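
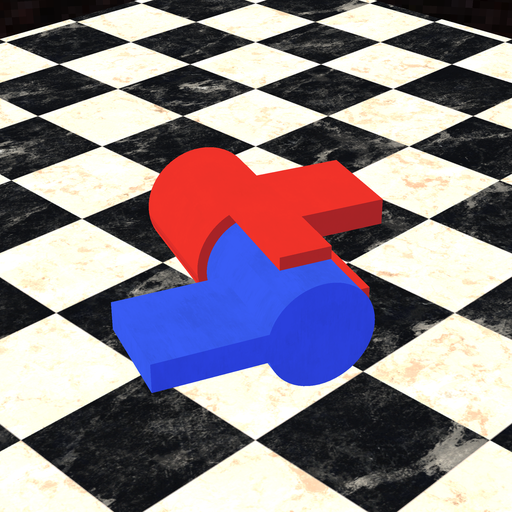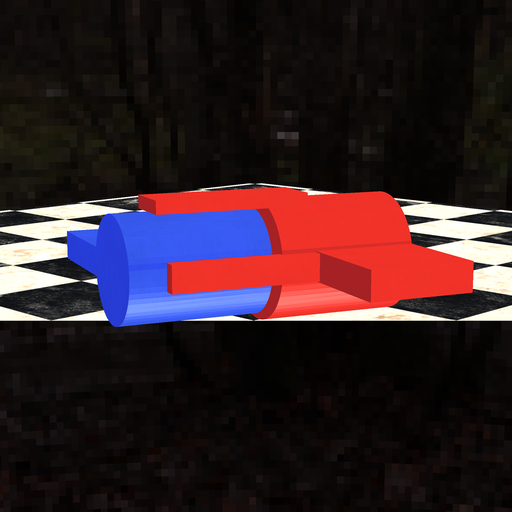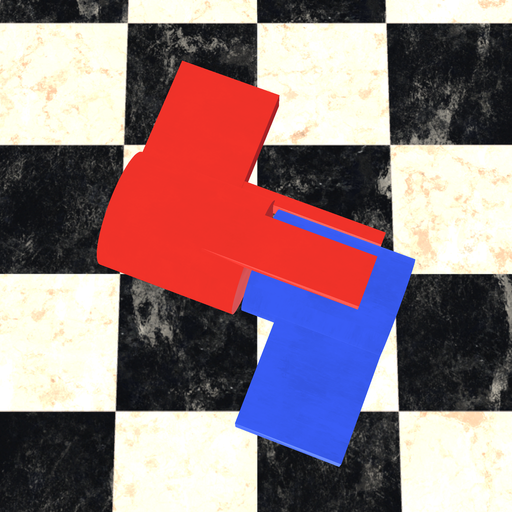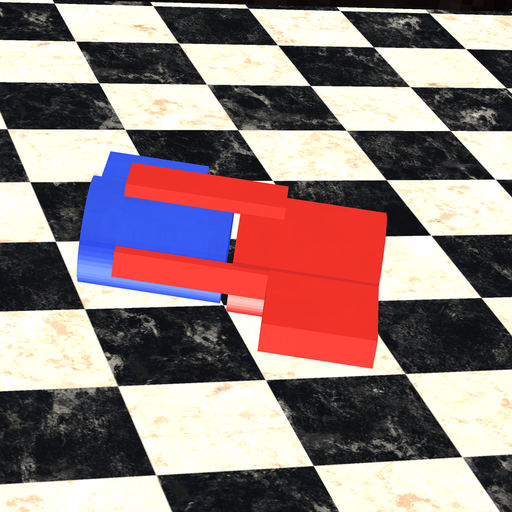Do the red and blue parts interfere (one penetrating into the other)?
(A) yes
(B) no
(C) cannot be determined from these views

(B) no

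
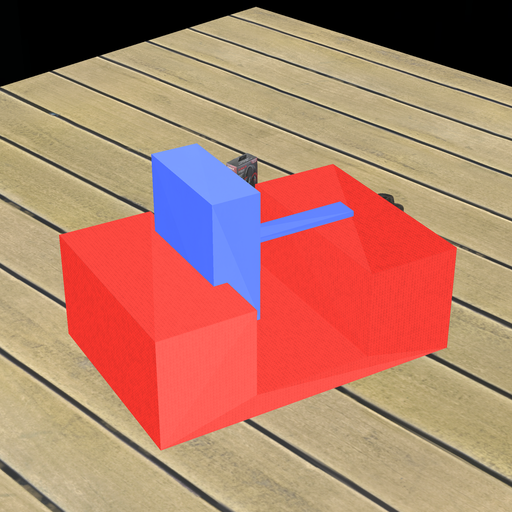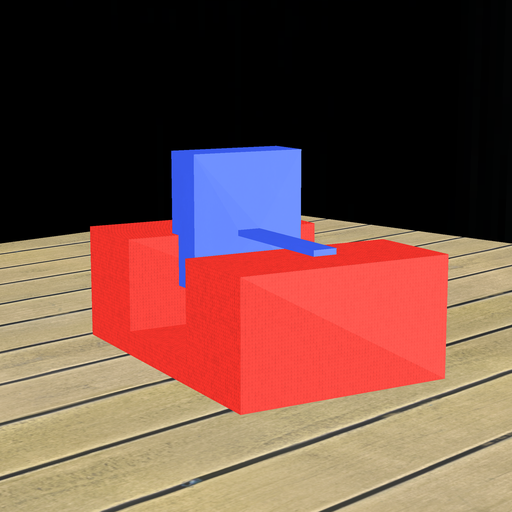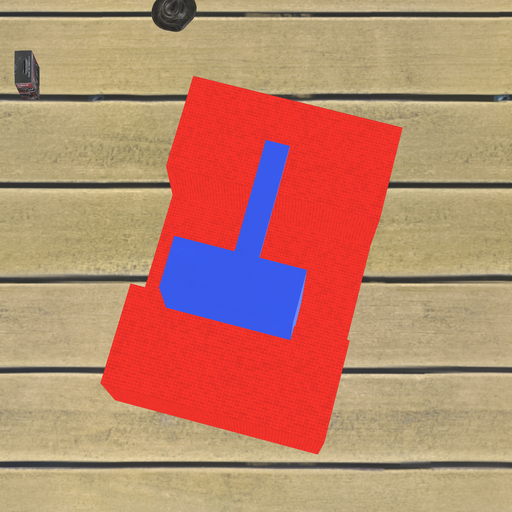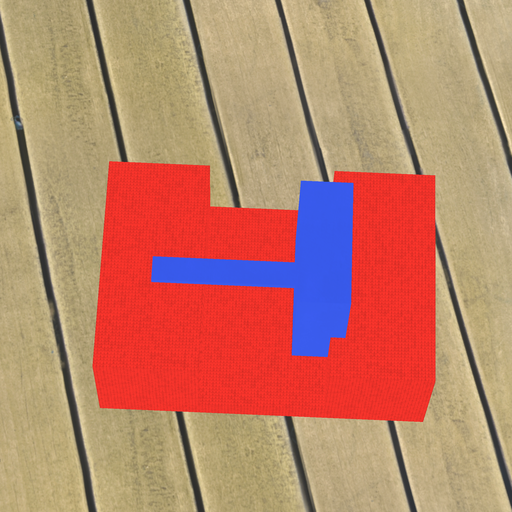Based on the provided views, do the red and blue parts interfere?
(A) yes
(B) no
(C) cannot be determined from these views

(A) yes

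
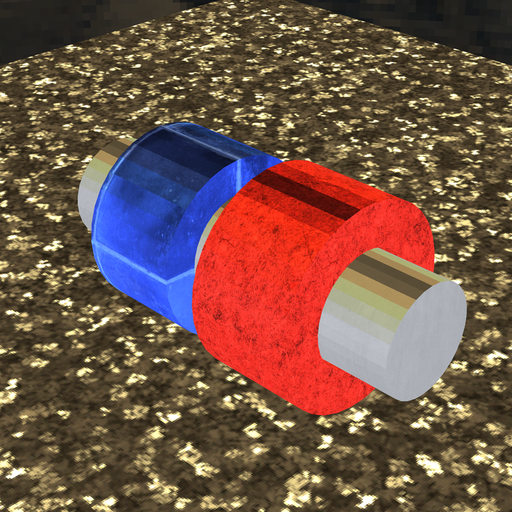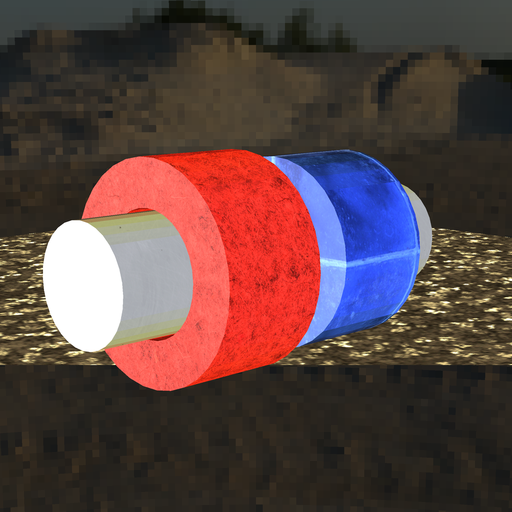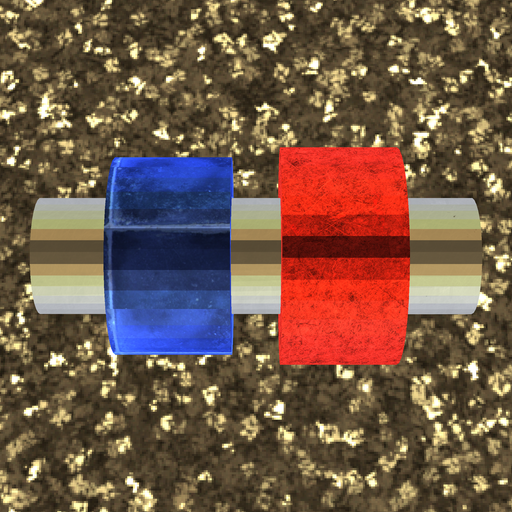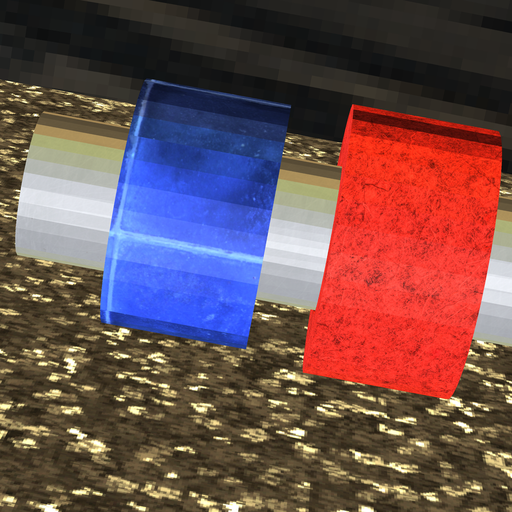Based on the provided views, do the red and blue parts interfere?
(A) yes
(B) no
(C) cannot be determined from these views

(B) no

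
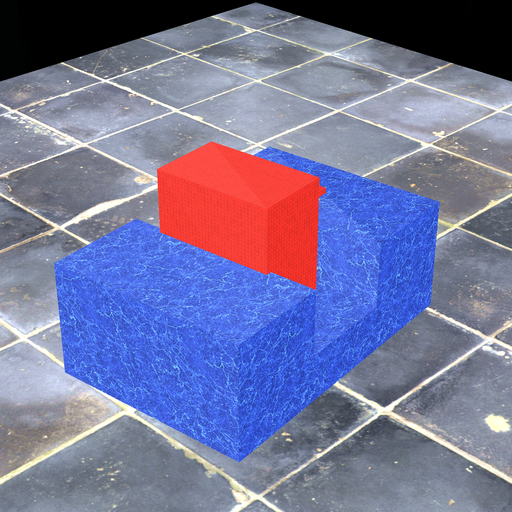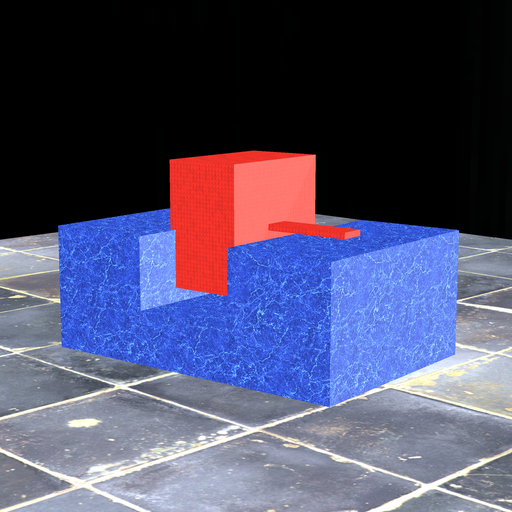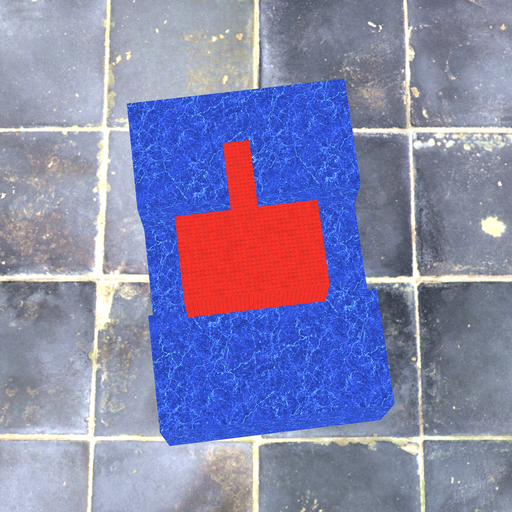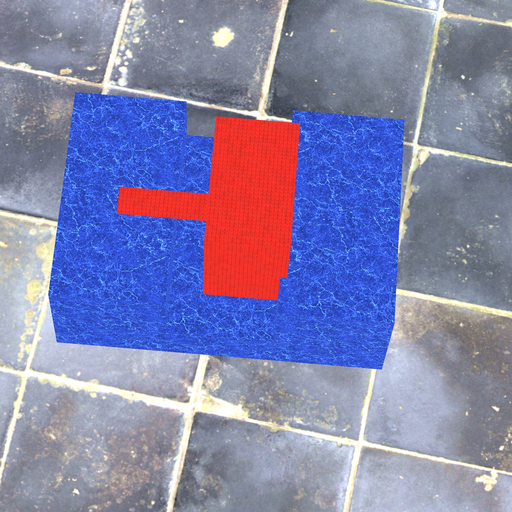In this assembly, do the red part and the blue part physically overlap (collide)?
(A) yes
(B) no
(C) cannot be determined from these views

(A) yes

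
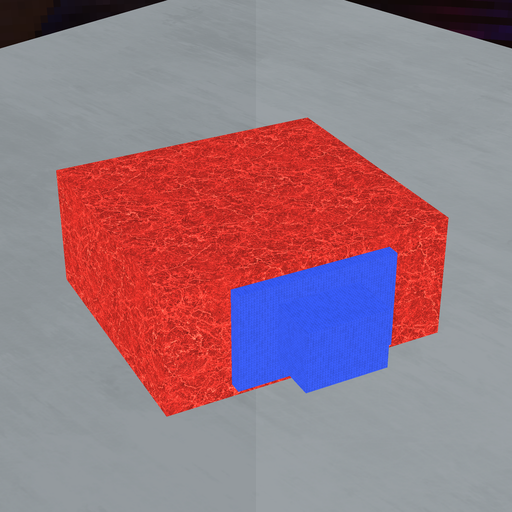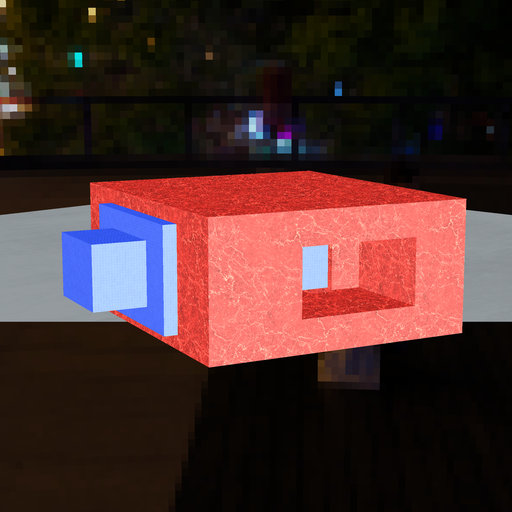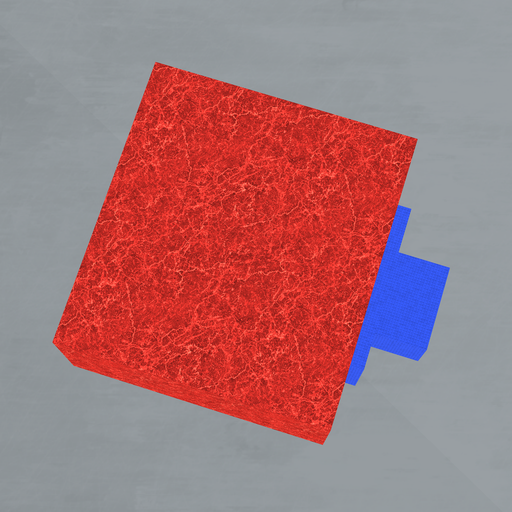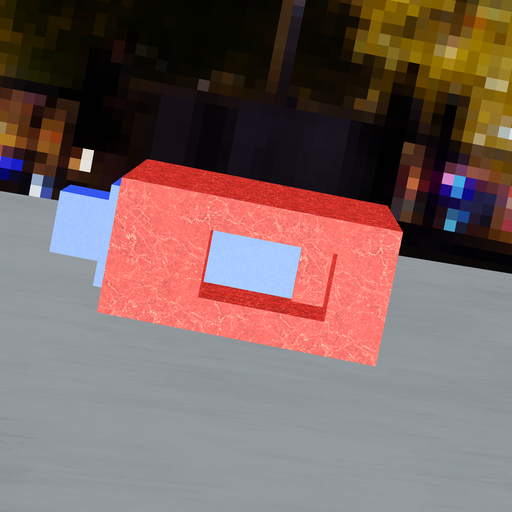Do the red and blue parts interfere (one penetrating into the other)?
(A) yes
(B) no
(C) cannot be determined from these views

(A) yes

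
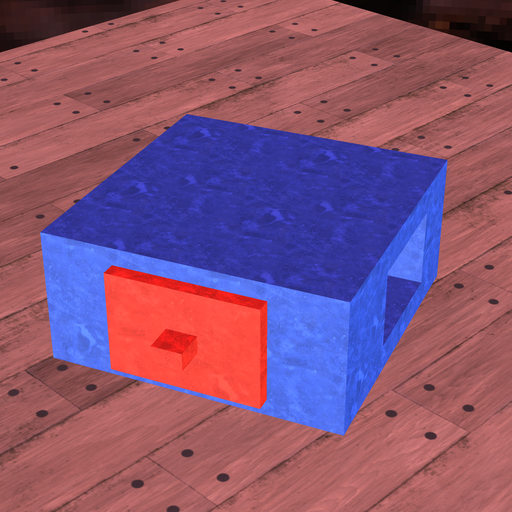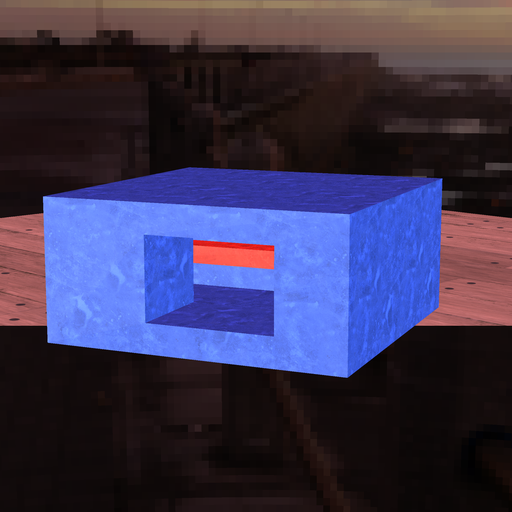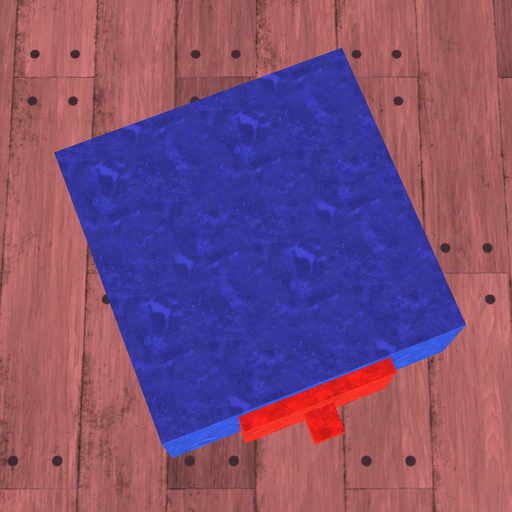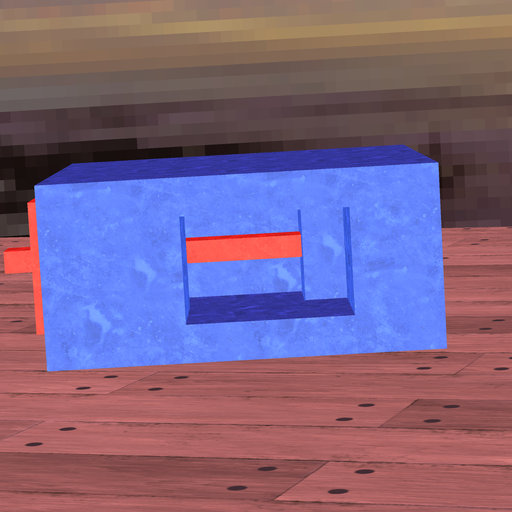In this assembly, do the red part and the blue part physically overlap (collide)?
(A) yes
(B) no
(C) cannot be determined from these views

(A) yes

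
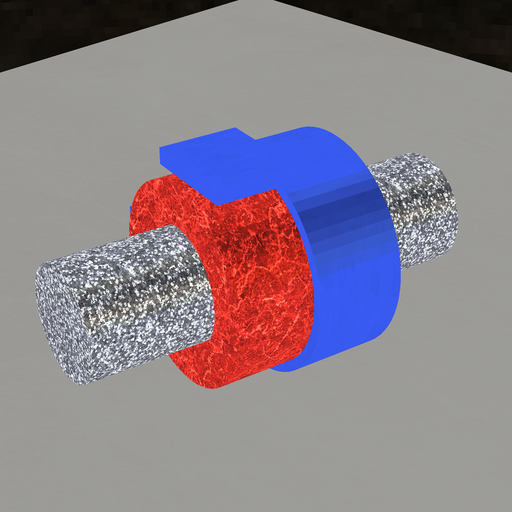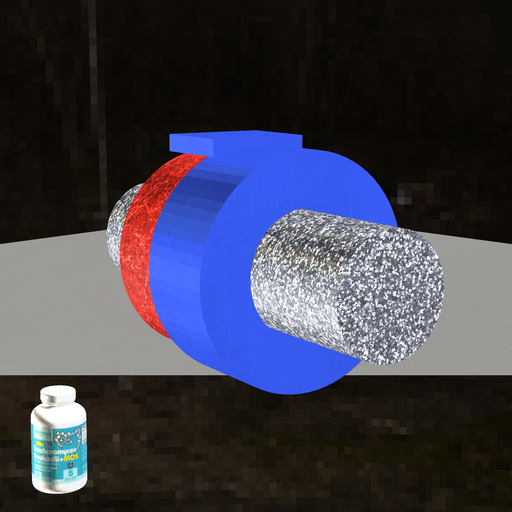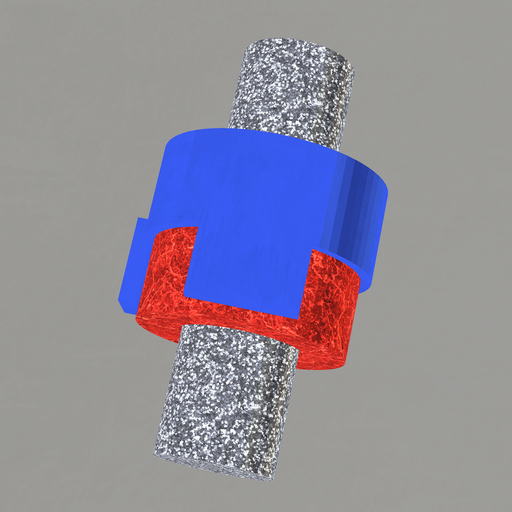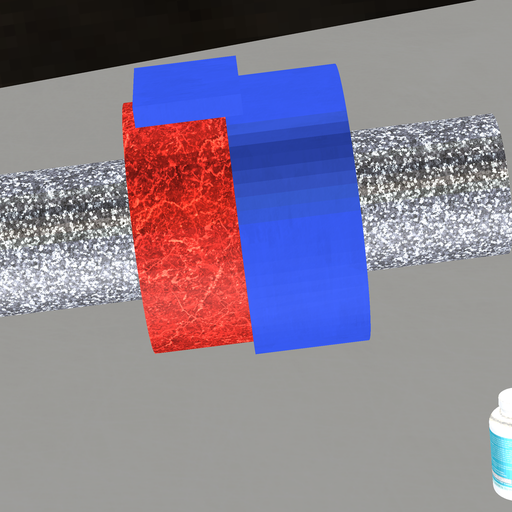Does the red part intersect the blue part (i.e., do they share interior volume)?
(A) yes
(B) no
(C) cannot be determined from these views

(A) yes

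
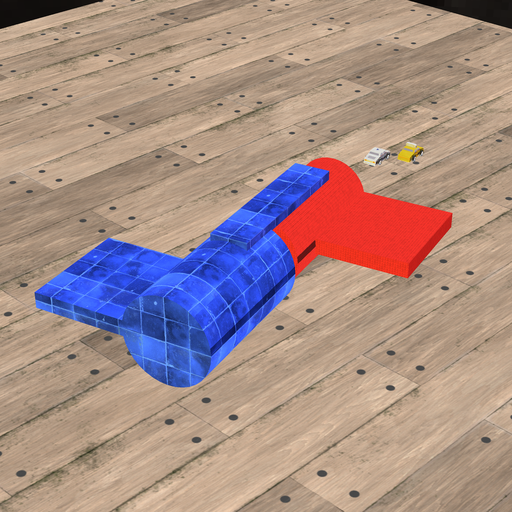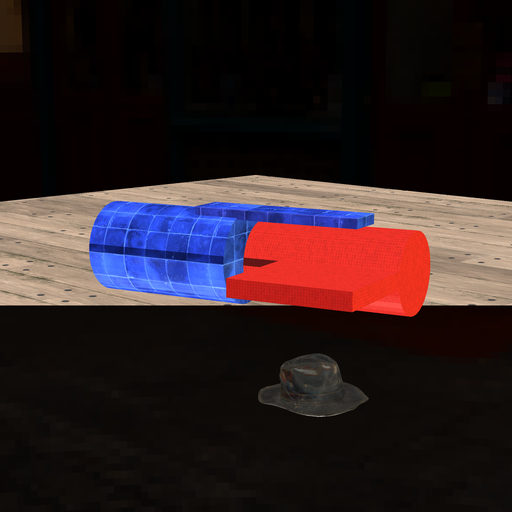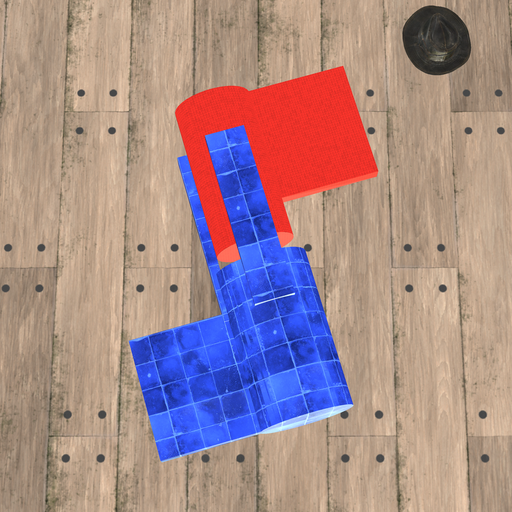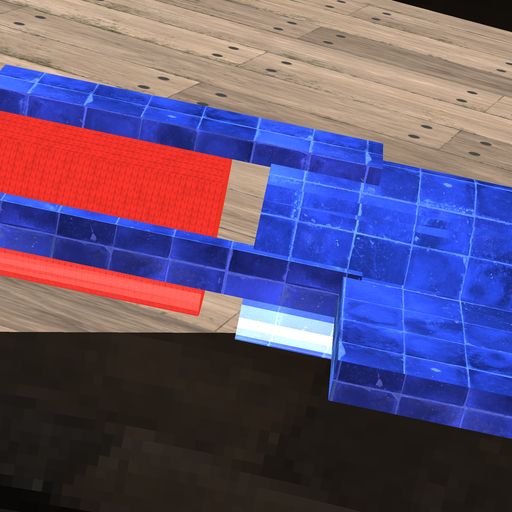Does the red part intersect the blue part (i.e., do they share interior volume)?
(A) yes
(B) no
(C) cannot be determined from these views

(B) no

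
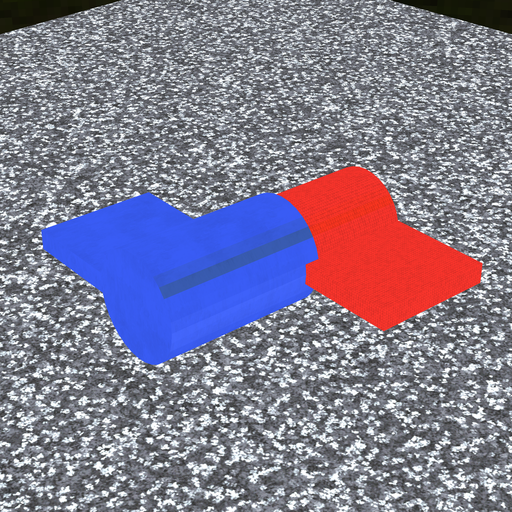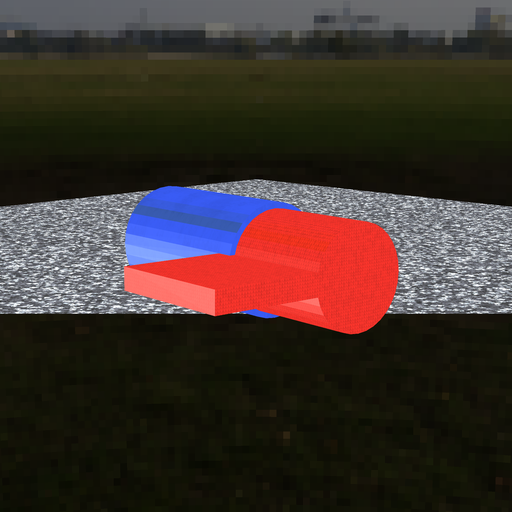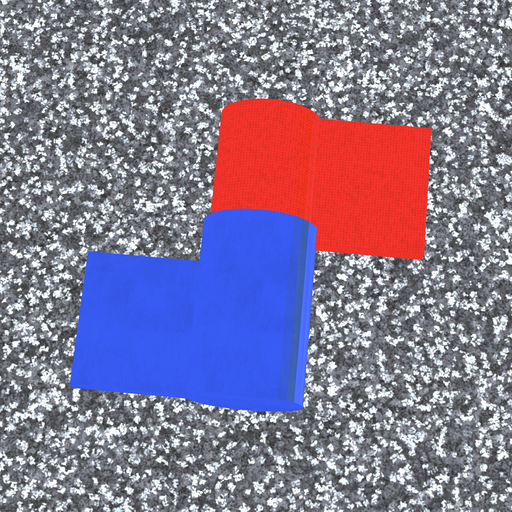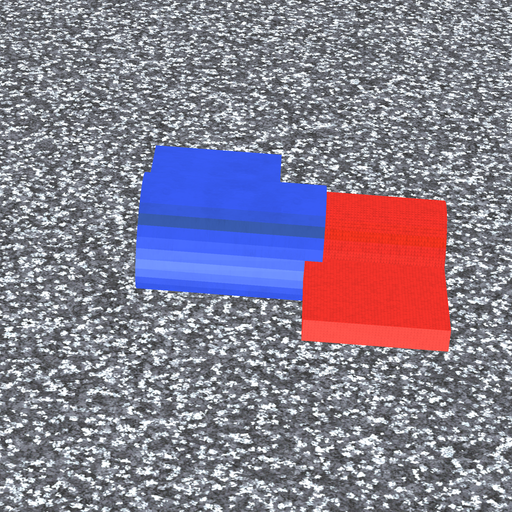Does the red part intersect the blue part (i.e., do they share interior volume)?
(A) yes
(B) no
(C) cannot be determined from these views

(A) yes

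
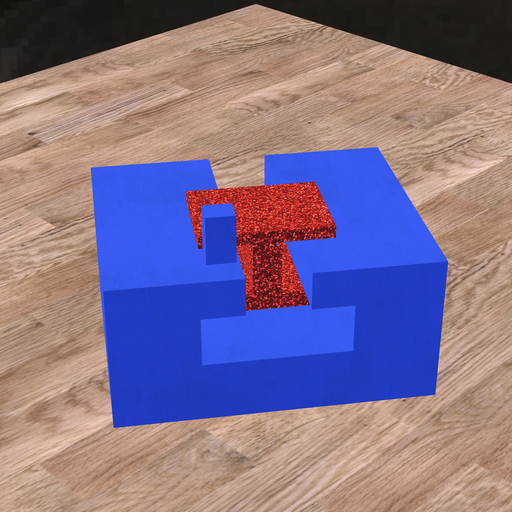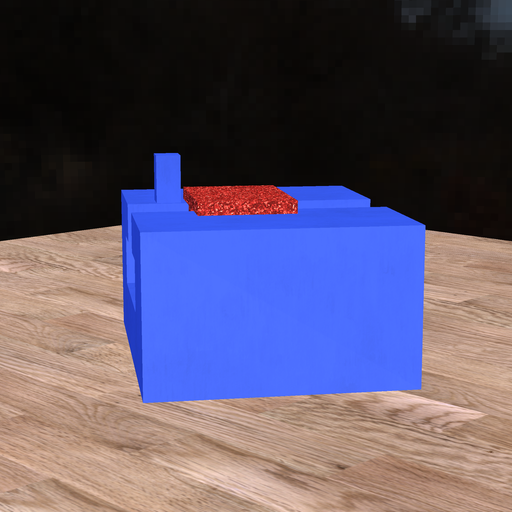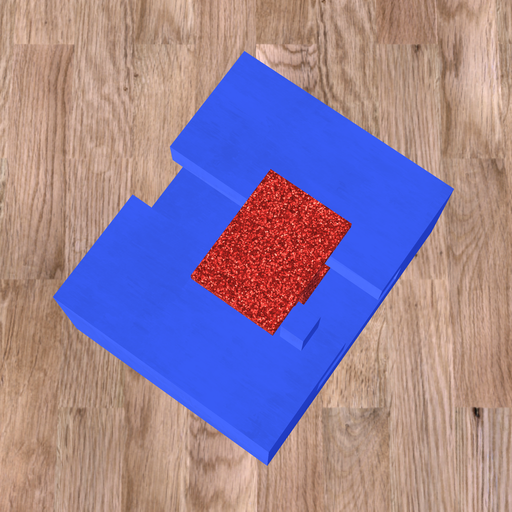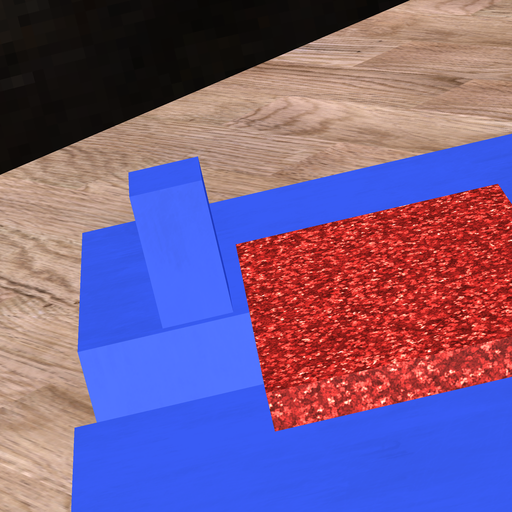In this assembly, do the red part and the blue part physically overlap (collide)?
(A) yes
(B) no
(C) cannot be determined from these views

(B) no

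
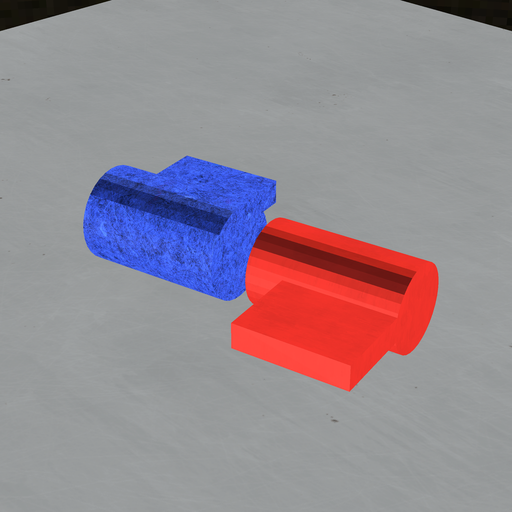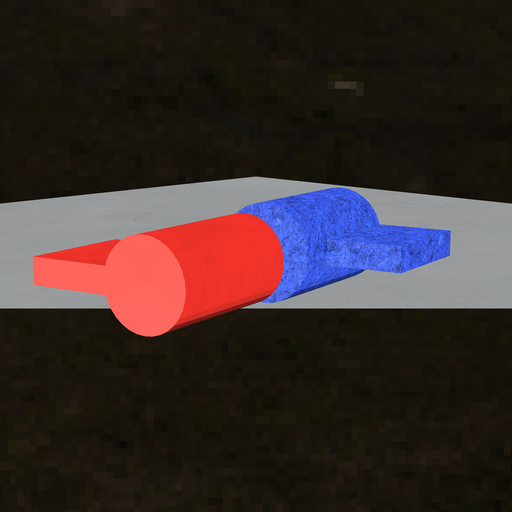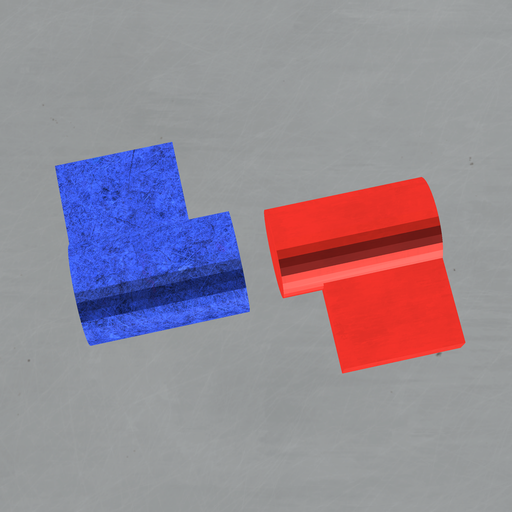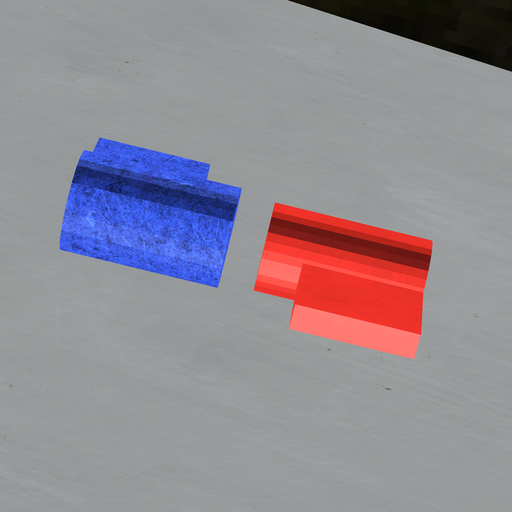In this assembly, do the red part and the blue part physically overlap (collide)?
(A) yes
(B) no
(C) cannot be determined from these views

(B) no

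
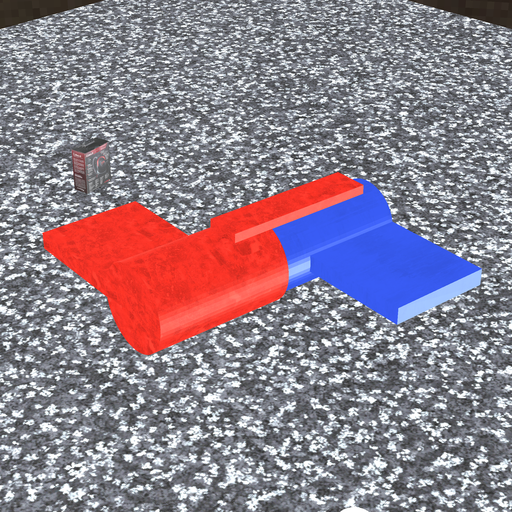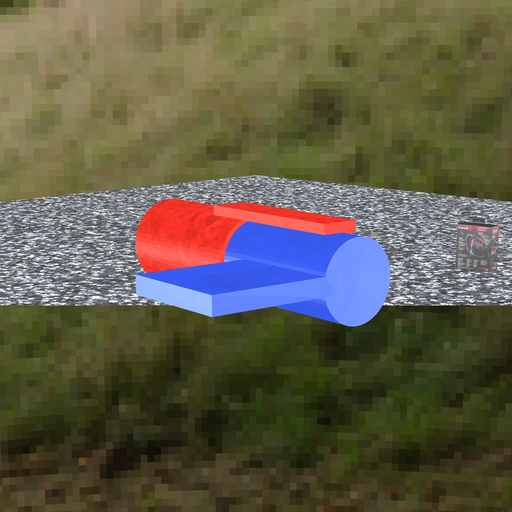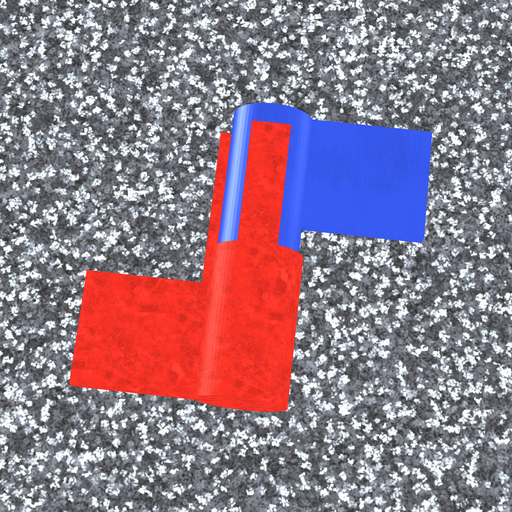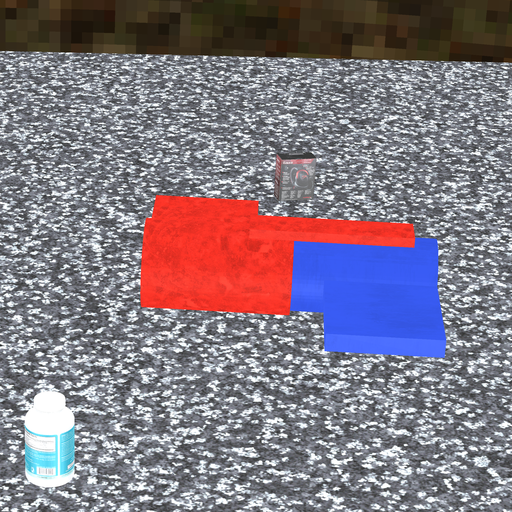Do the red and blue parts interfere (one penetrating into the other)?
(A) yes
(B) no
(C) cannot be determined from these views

(A) yes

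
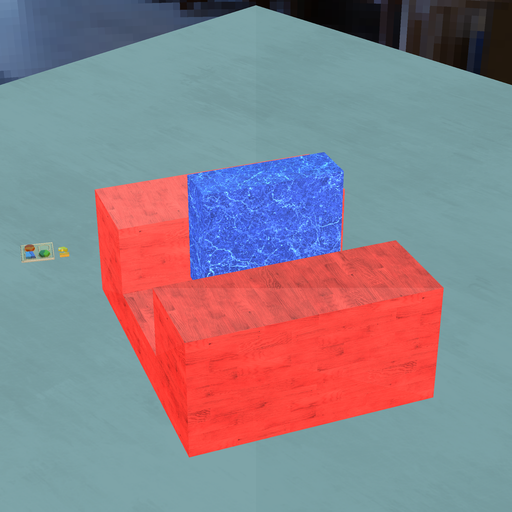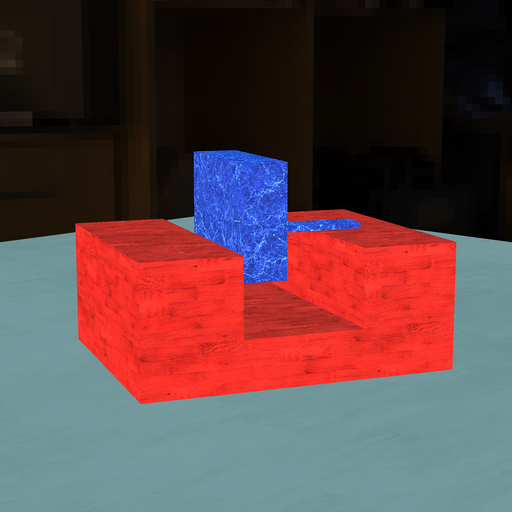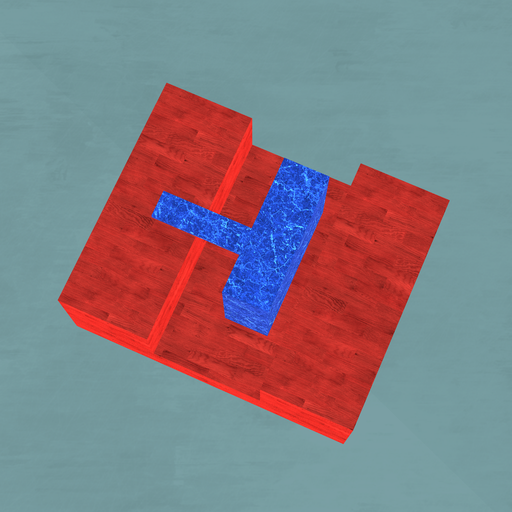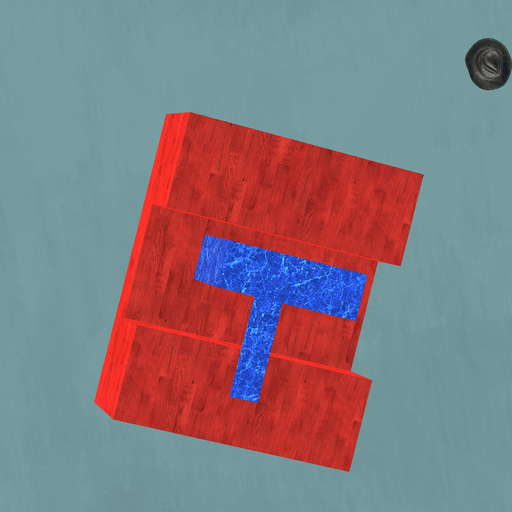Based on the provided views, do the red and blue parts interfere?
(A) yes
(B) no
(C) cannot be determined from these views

(B) no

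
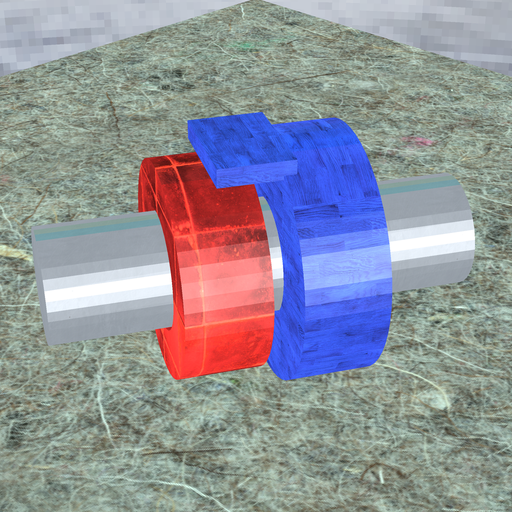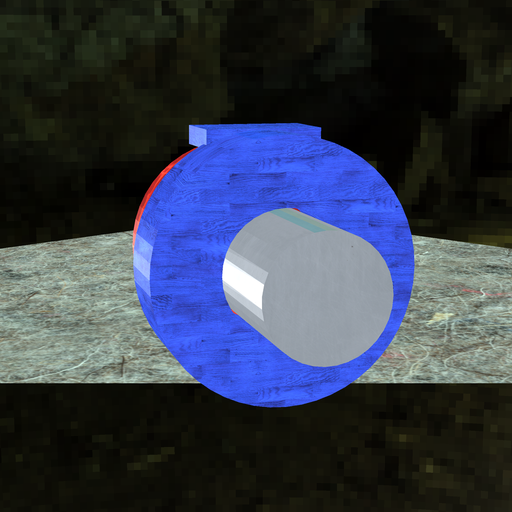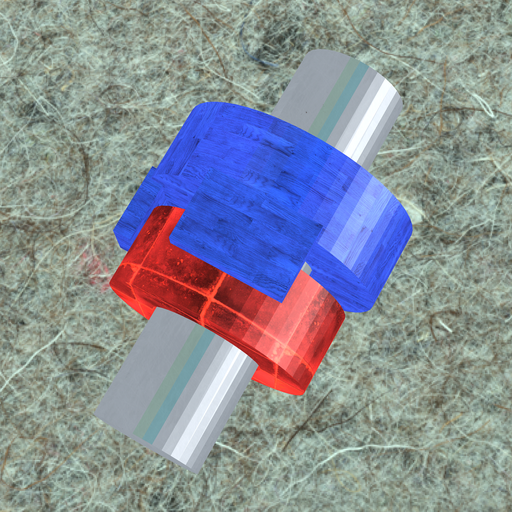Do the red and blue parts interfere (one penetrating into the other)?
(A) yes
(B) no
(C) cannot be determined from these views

(B) no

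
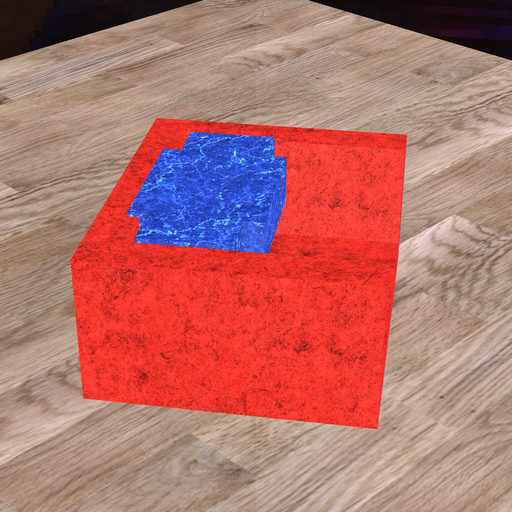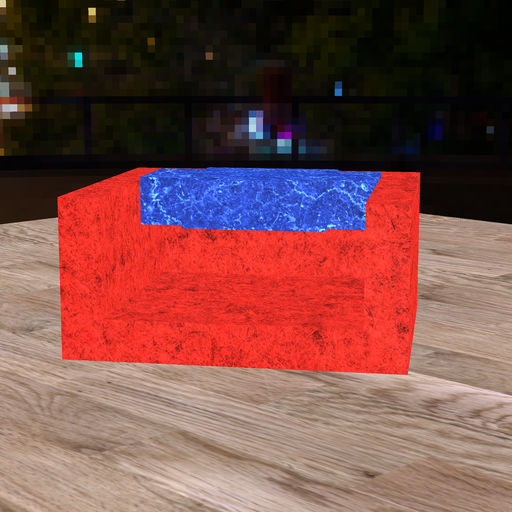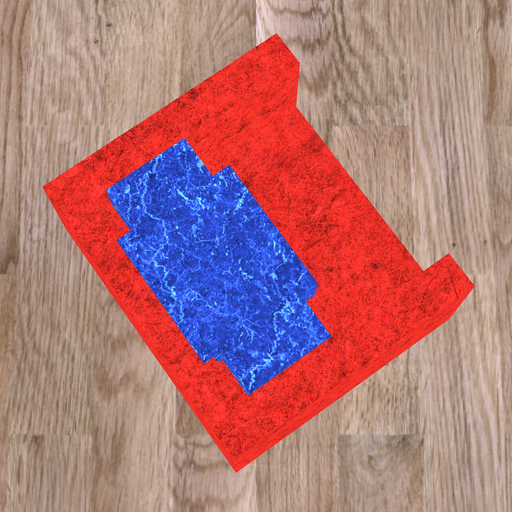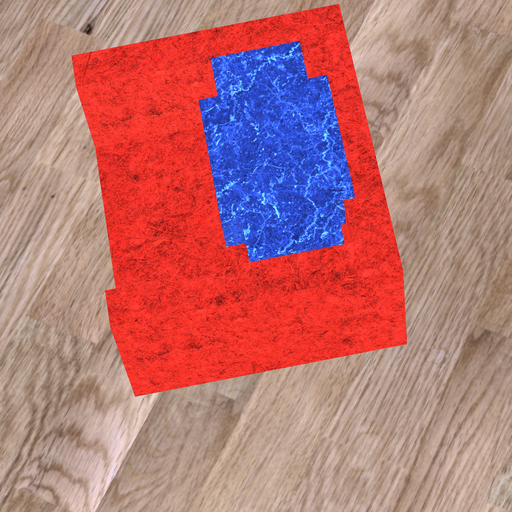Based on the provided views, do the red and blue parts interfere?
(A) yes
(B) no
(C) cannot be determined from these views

(A) yes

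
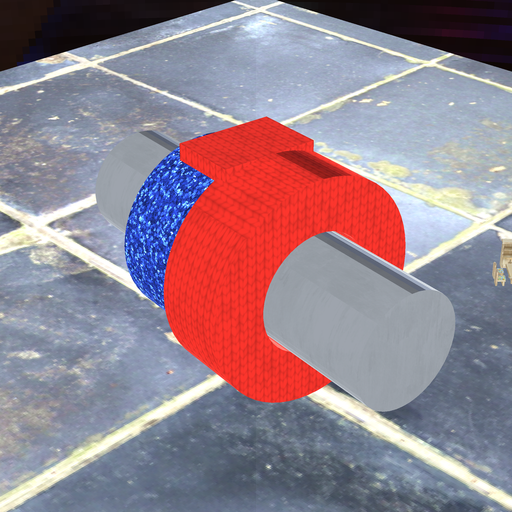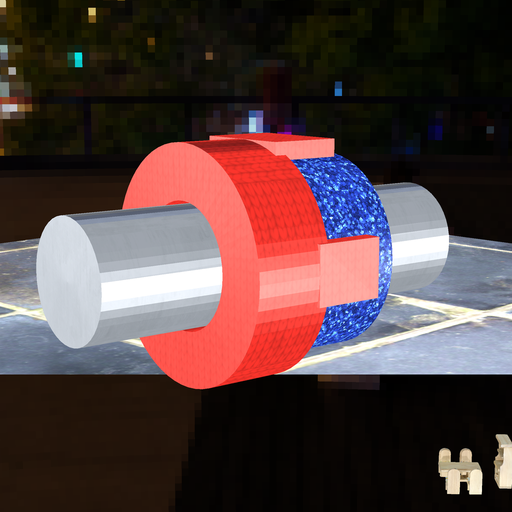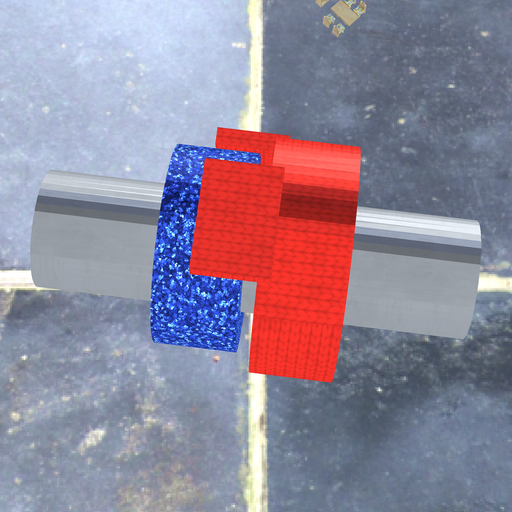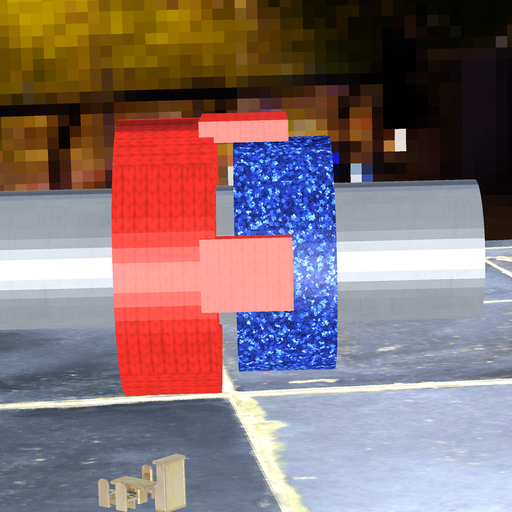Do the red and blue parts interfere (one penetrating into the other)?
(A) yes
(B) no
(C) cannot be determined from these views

(B) no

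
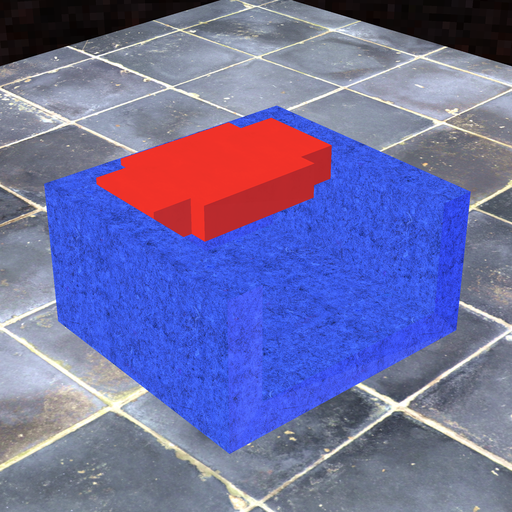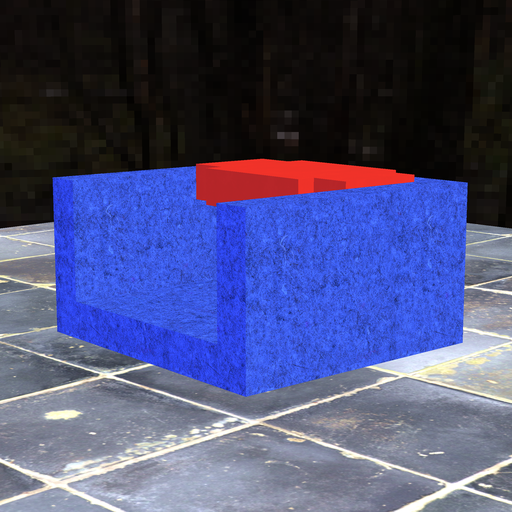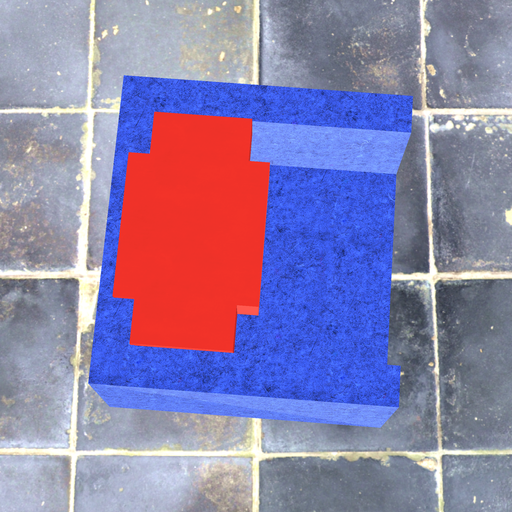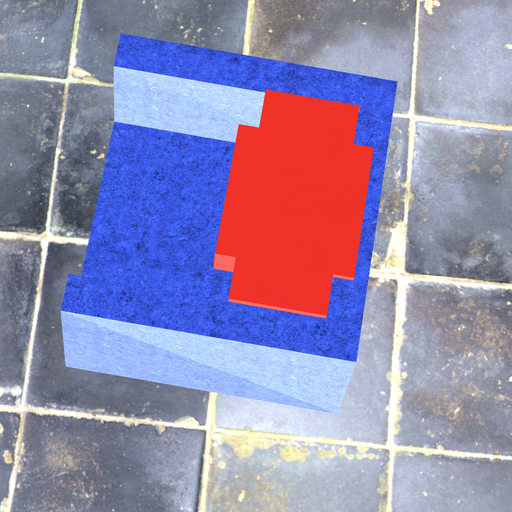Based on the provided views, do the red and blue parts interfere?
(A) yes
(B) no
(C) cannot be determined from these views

(A) yes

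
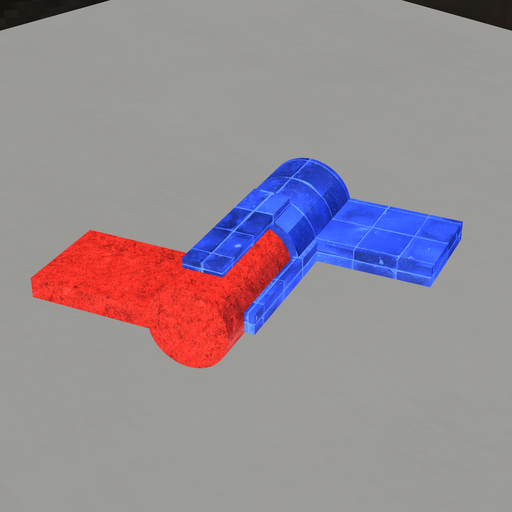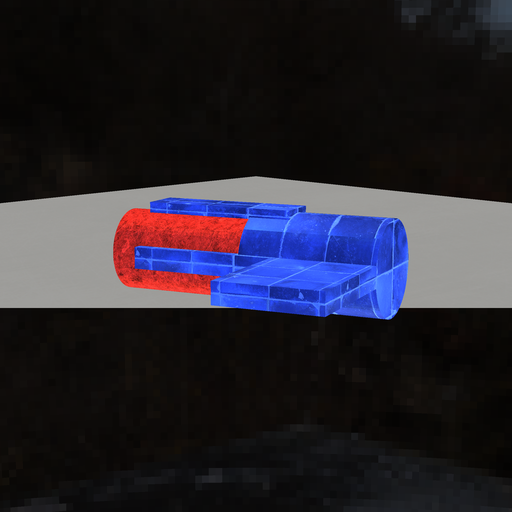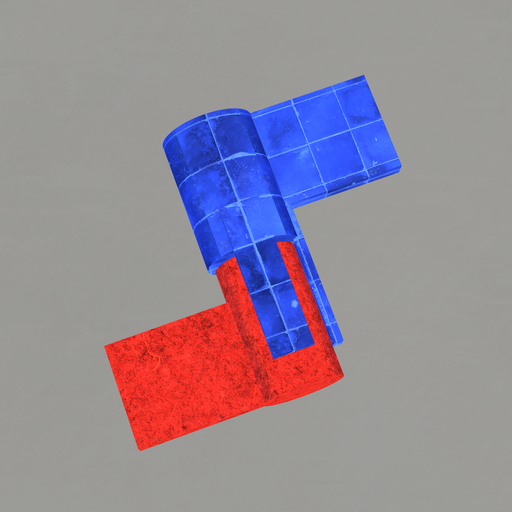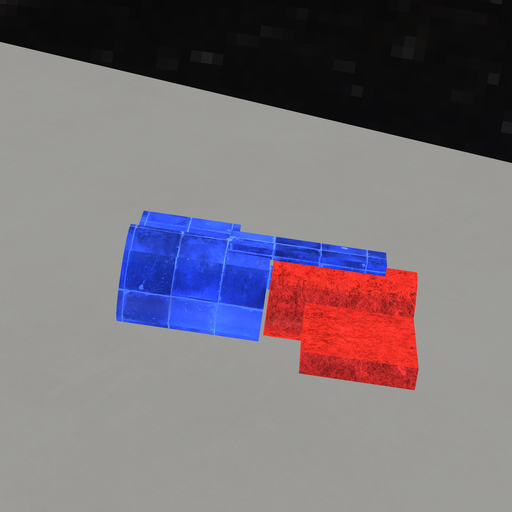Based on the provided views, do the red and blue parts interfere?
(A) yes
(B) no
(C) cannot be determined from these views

(B) no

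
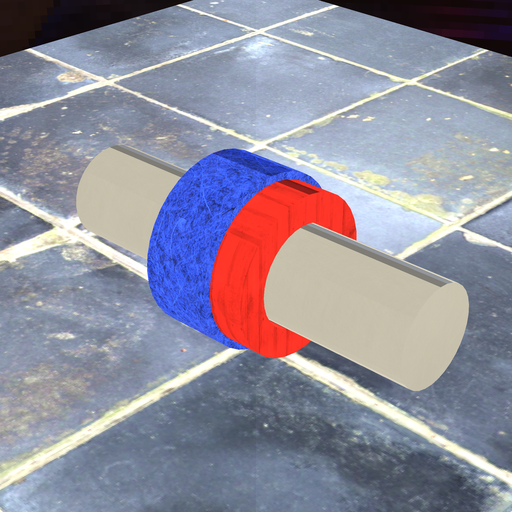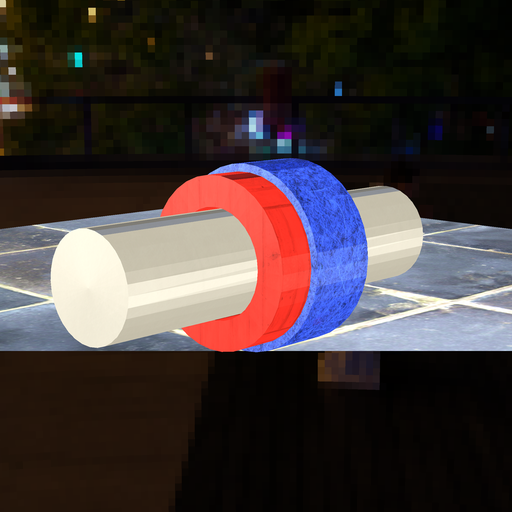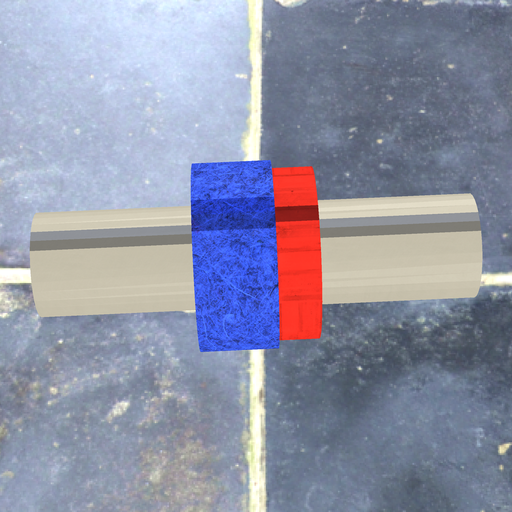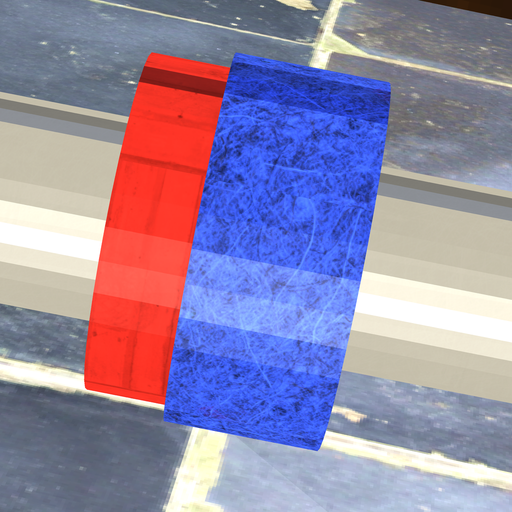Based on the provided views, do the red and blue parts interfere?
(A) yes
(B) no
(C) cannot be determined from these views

(A) yes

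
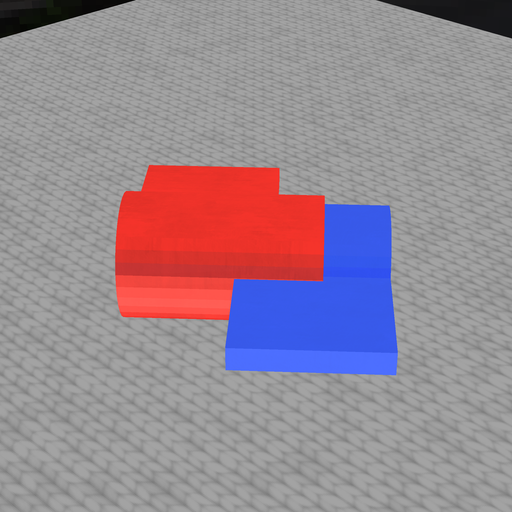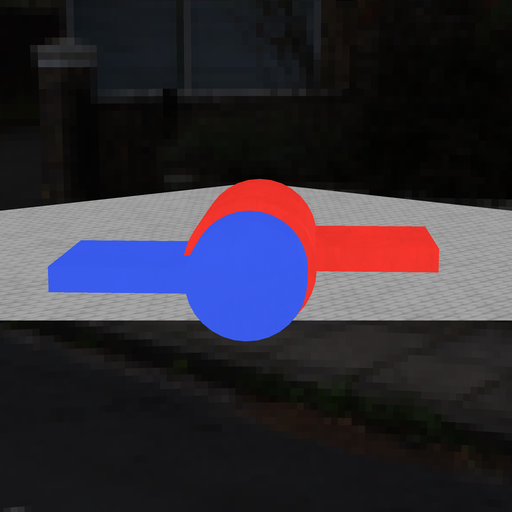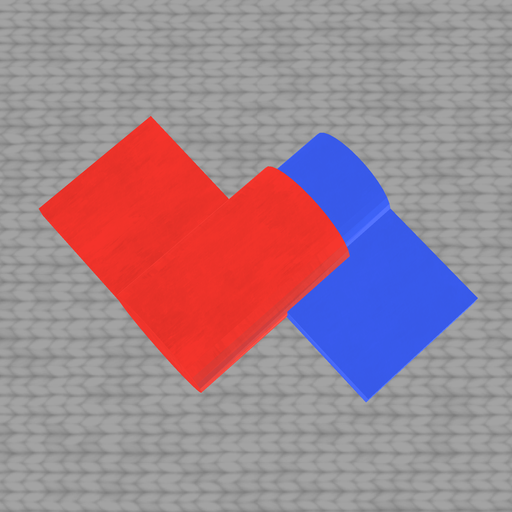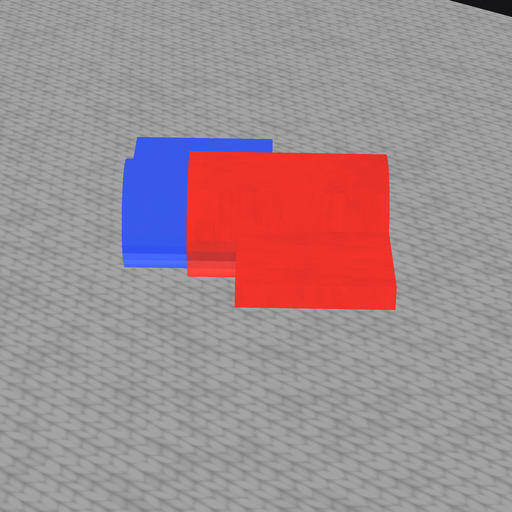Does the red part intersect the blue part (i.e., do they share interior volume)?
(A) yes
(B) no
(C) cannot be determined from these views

(A) yes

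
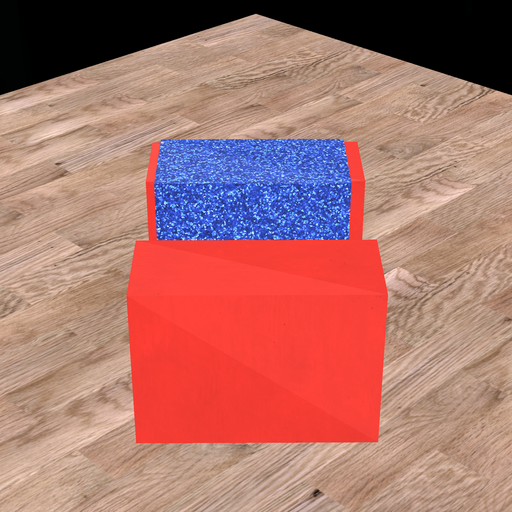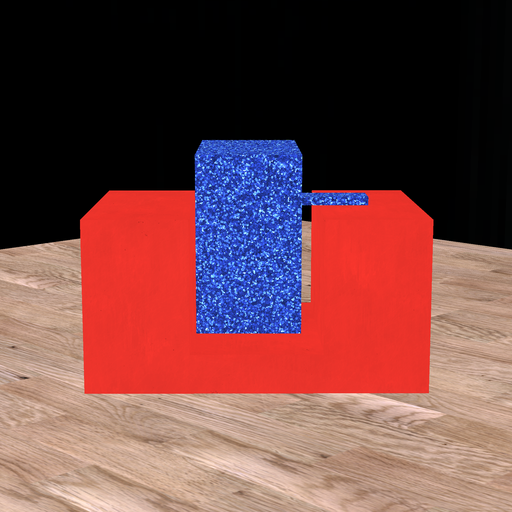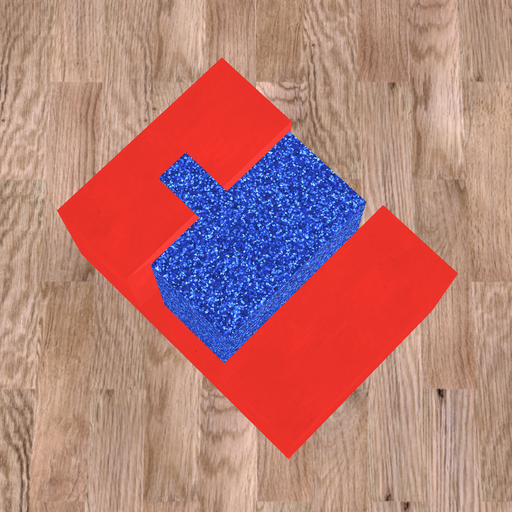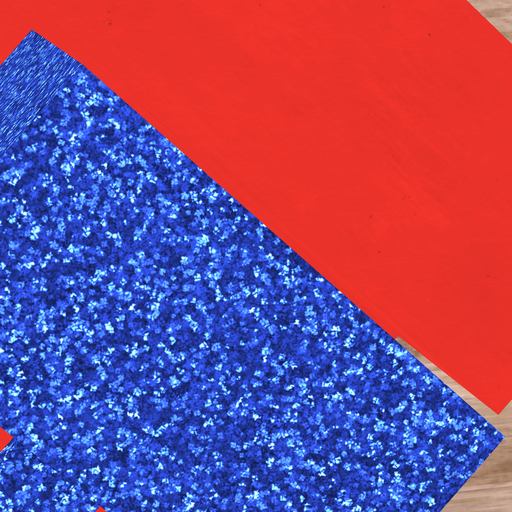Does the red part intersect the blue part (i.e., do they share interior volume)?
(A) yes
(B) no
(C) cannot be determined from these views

(B) no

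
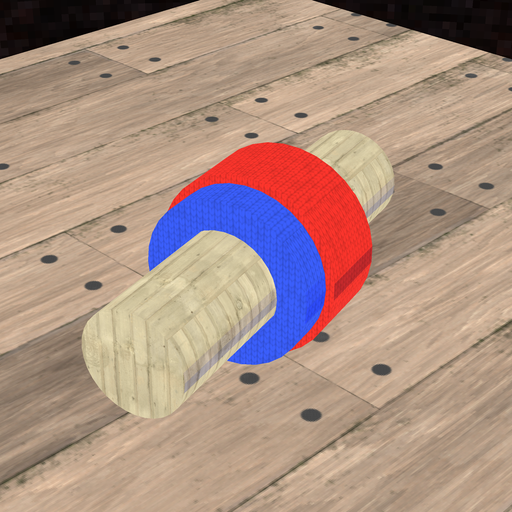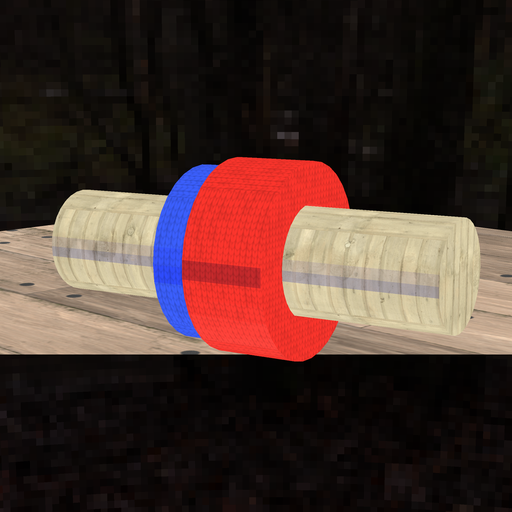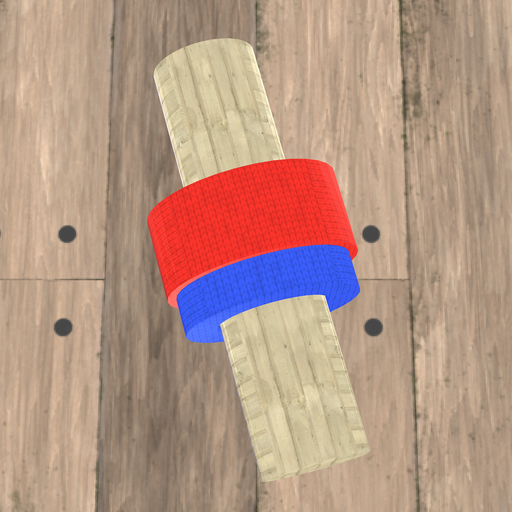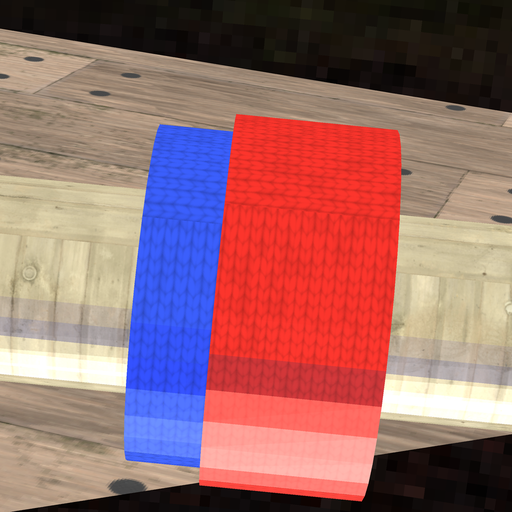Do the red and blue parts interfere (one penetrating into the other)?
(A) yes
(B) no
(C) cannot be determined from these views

(A) yes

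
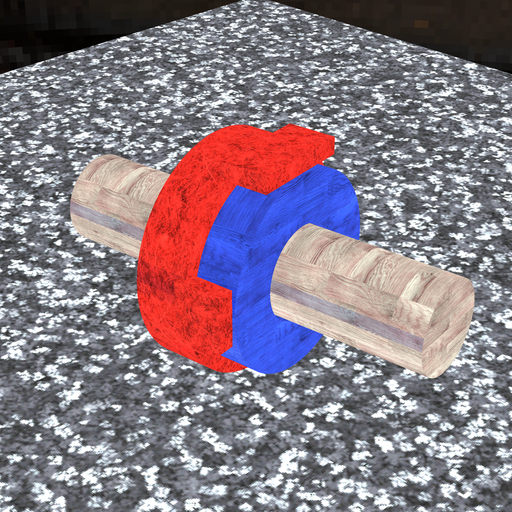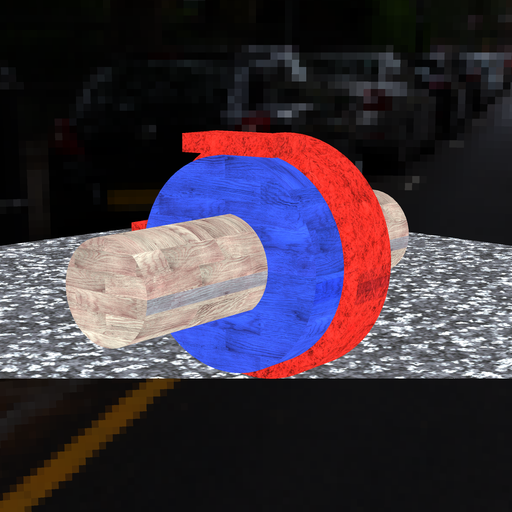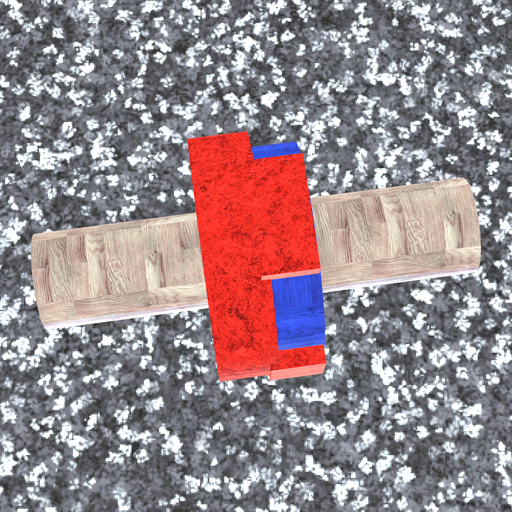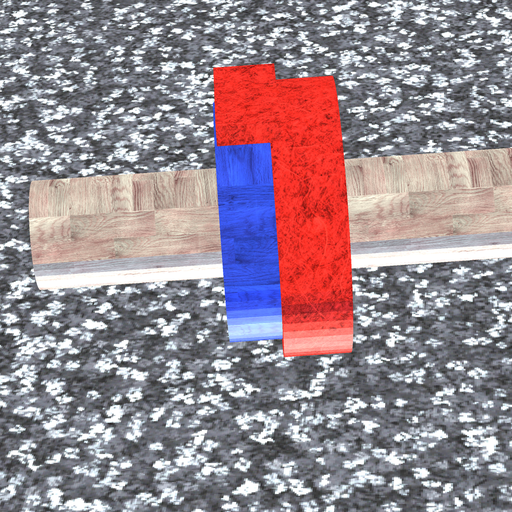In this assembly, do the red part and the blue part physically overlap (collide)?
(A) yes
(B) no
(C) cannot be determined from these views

(A) yes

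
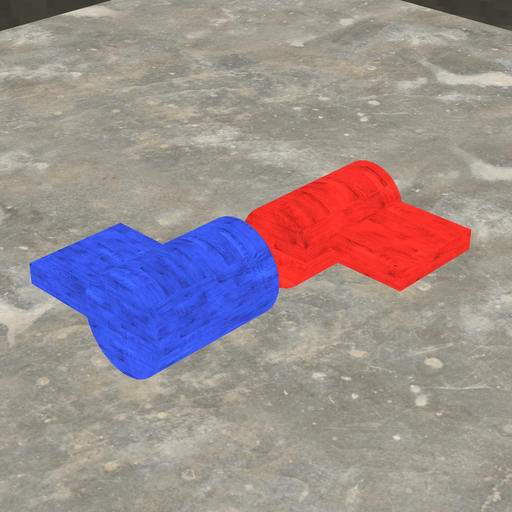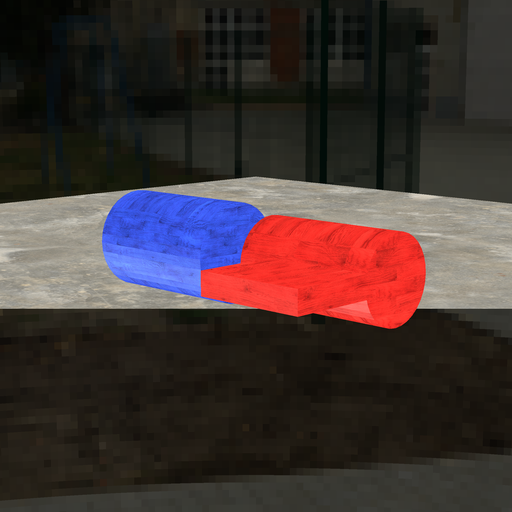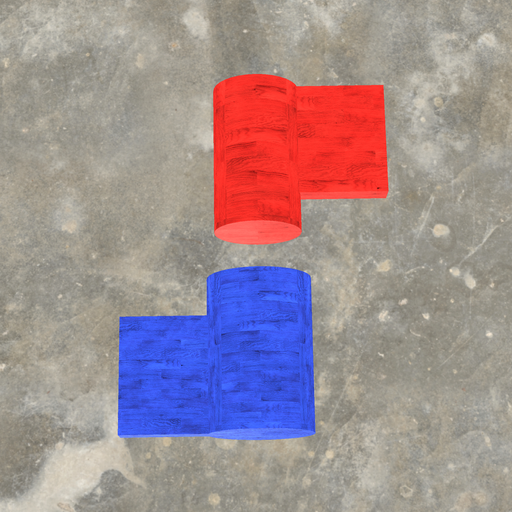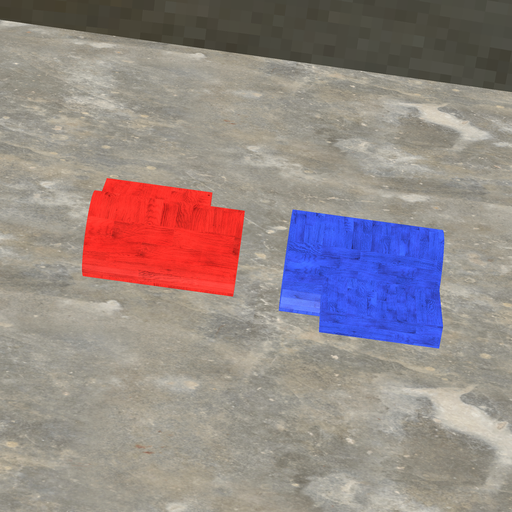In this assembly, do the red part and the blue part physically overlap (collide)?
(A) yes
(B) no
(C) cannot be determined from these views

(B) no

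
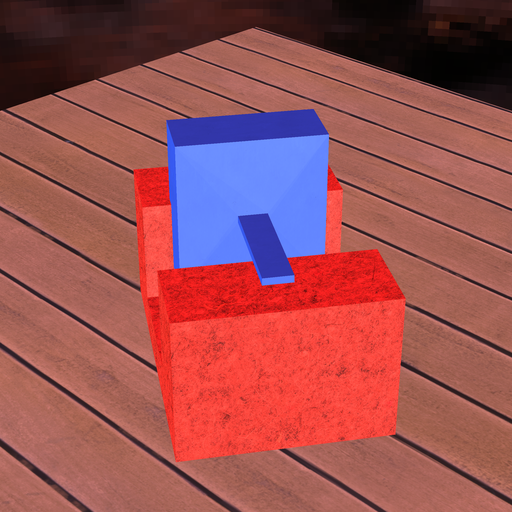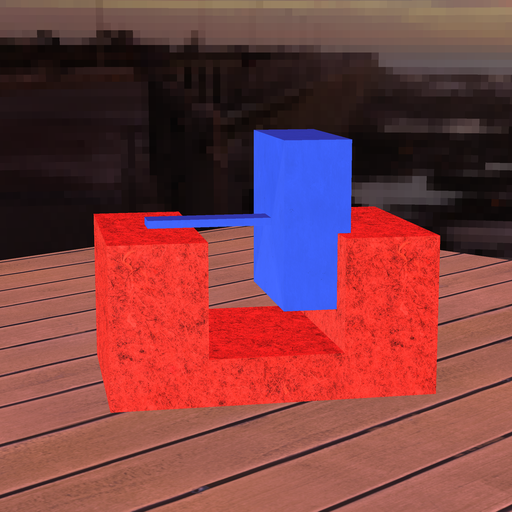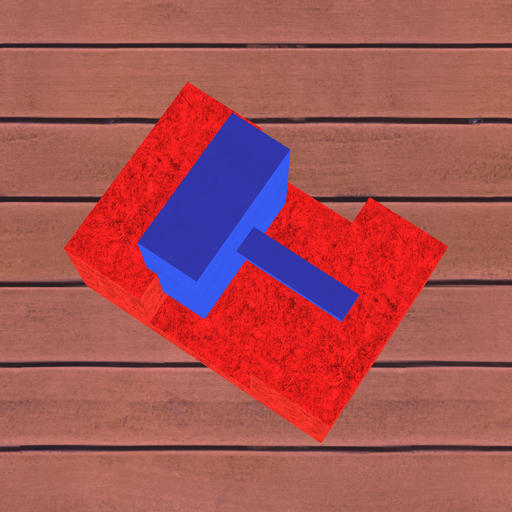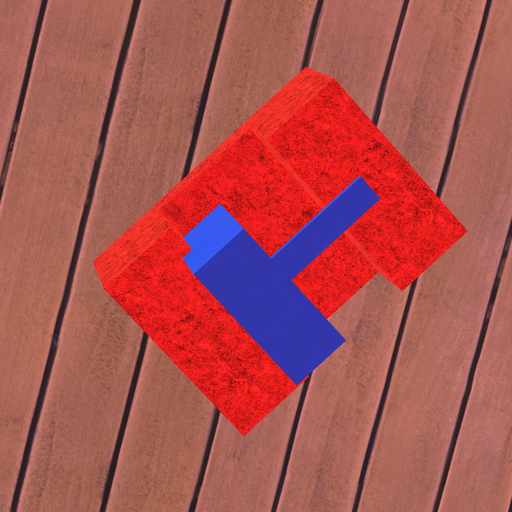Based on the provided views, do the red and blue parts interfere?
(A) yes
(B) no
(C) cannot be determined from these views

(A) yes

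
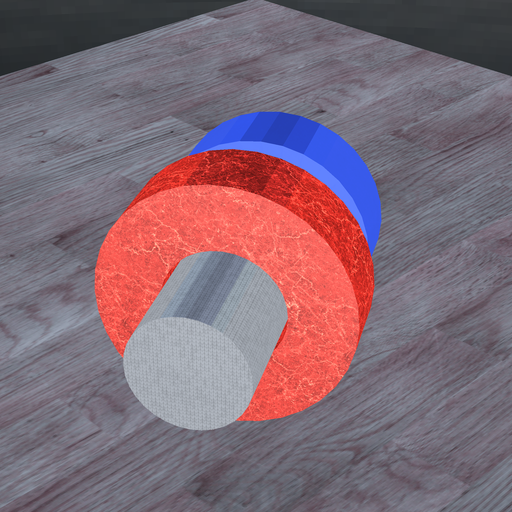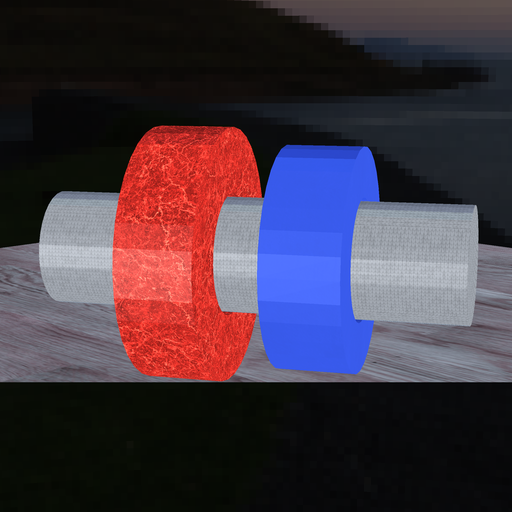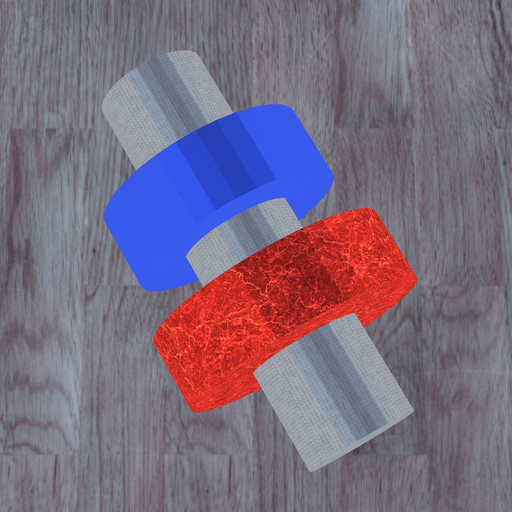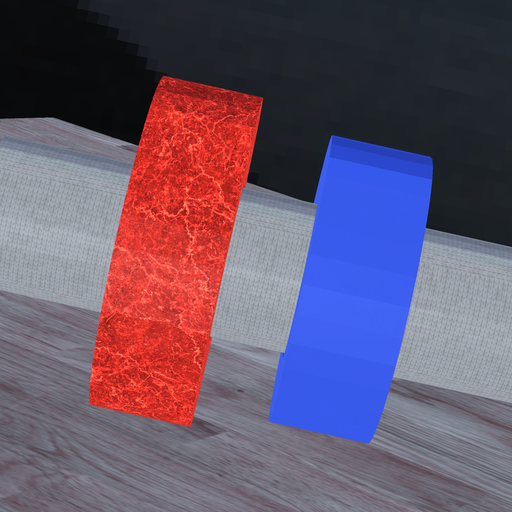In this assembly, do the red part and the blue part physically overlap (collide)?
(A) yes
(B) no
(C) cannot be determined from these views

(B) no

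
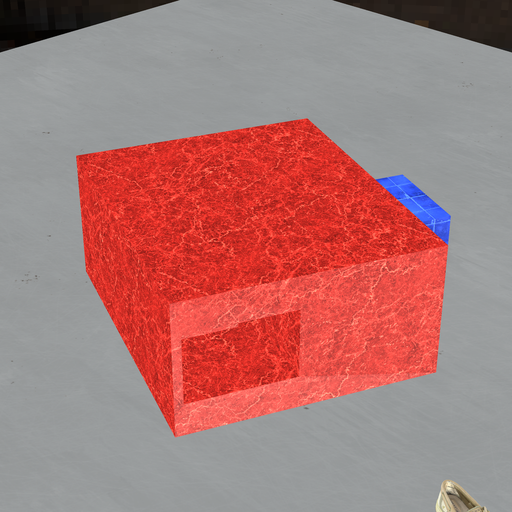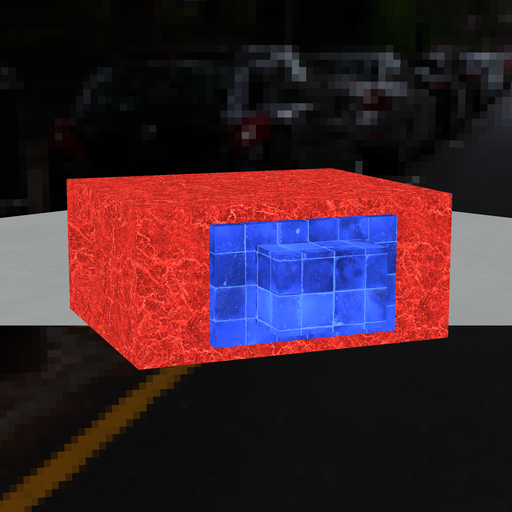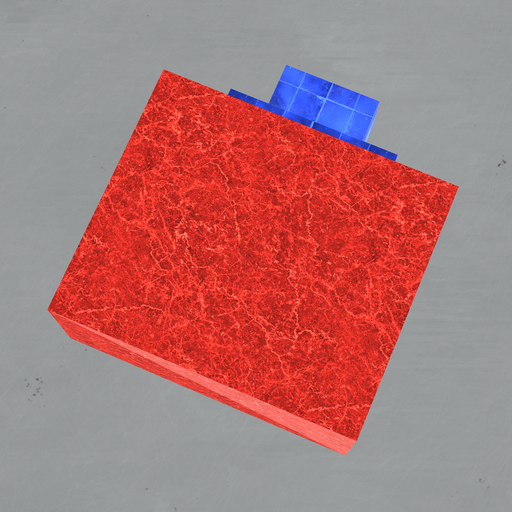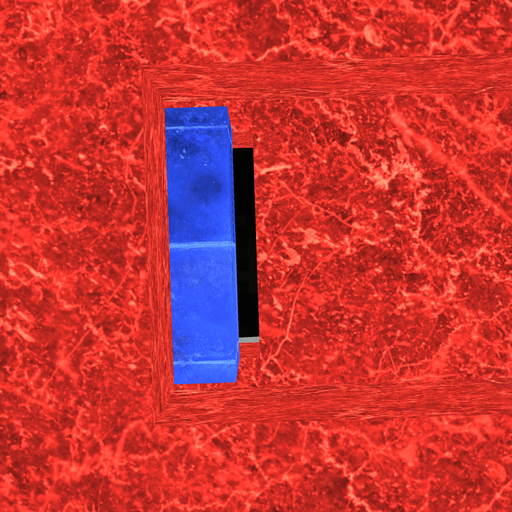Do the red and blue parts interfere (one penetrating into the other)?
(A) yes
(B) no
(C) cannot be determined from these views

(B) no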